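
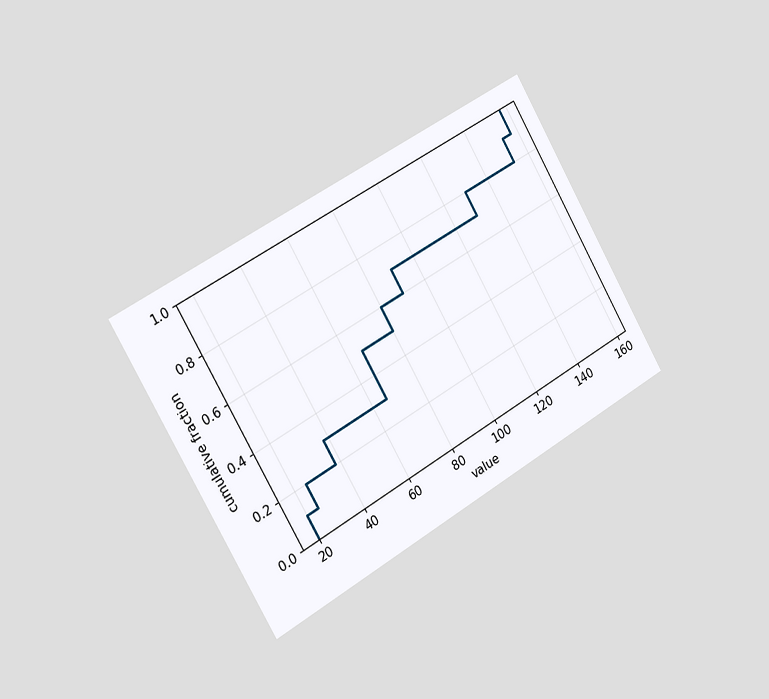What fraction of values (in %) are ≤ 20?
10%

The chart is tilted about 30° counter-clockwise and viewed slightly from the left. At x=20 the ECDF step is at 10%.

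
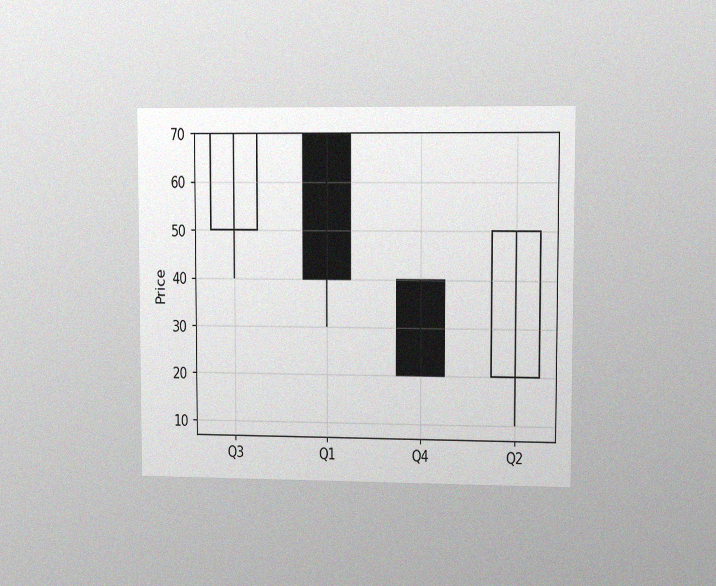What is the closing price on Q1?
40

The chart is viewed at a slight angle, with some photo noise. The Q1 candle closes at 40.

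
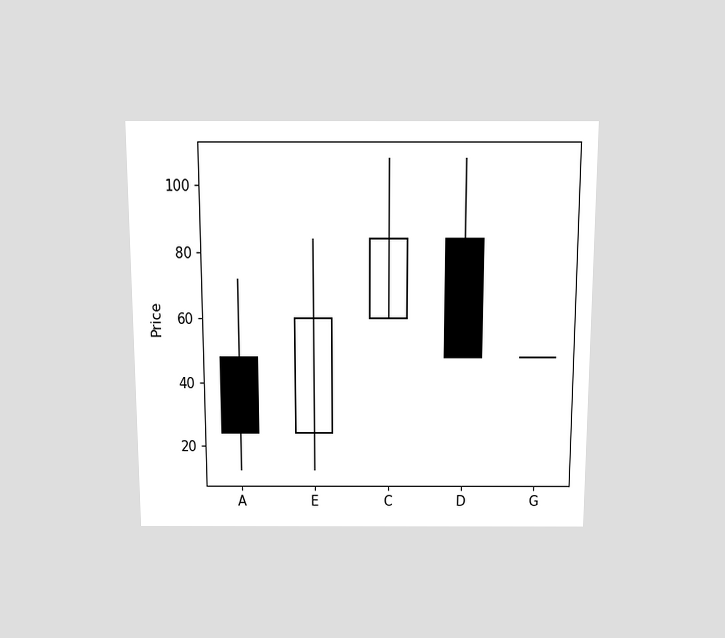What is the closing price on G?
48

The chart is viewed slightly from above. The G candle closes at 48.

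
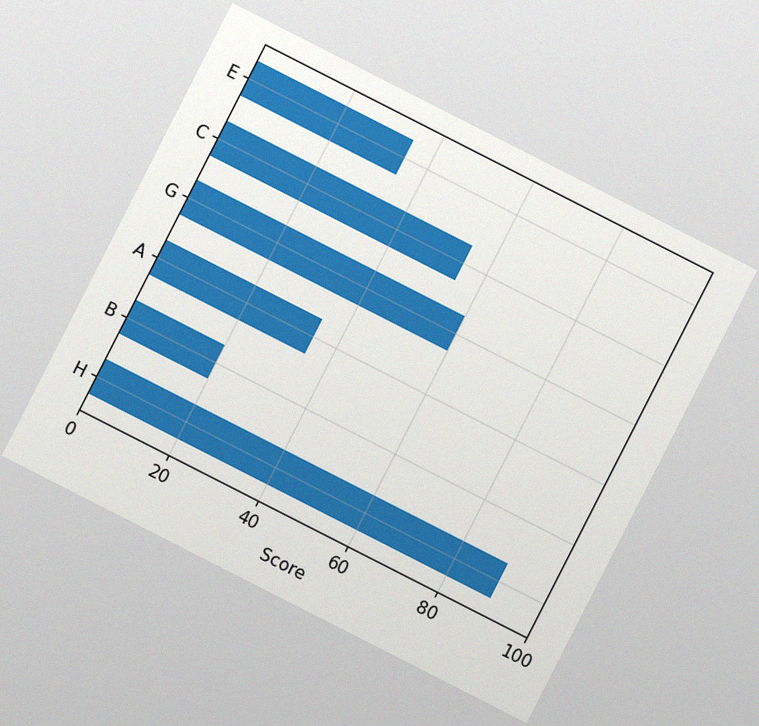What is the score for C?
The chart is tilted about 27° clockwise, with some photo noise. Reading along the chart's x-axis, the C bar reaches 55.

55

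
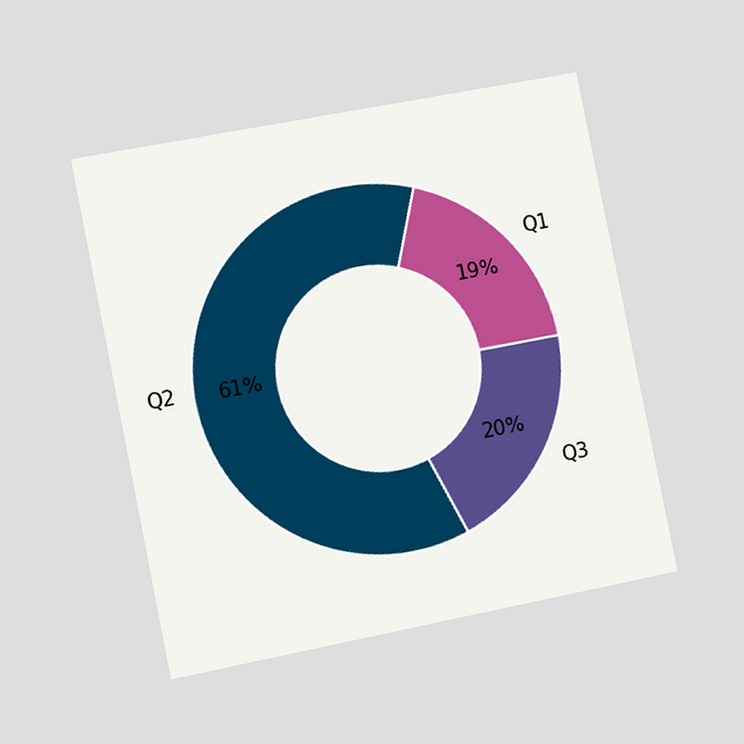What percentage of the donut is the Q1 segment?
19%

The chart is tilted about 11° counter-clockwise and viewed slightly from the left. The Q1 segment takes up 19% of the ring.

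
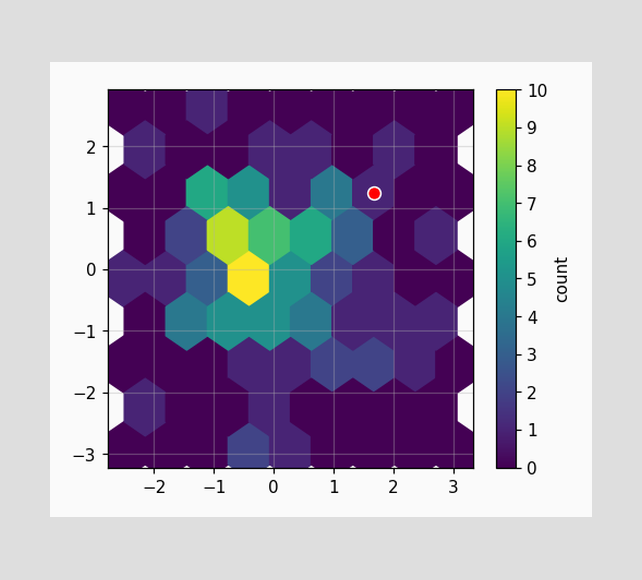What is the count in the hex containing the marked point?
1

The marked hex reads 1 on the colorbar.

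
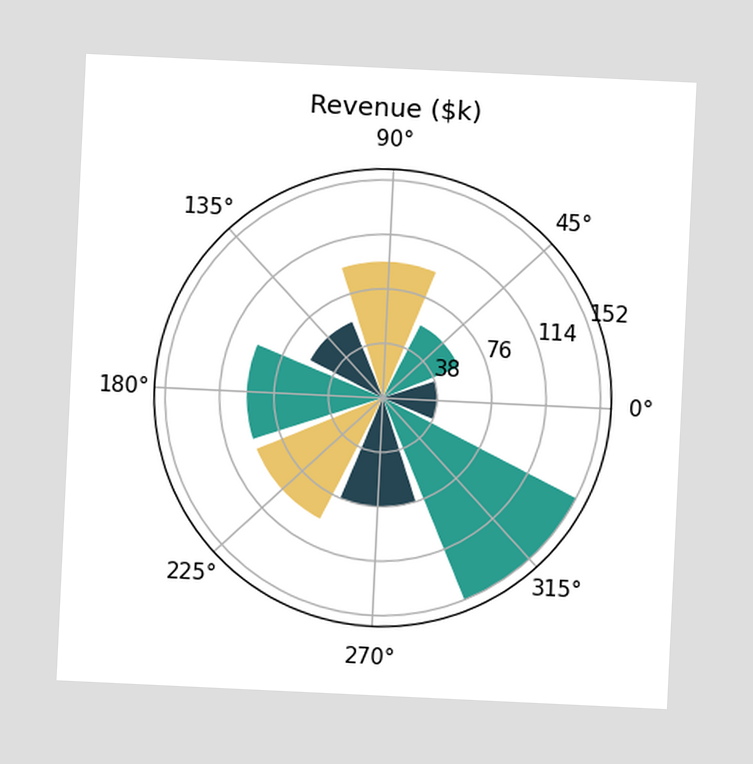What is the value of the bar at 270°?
The chart is tilted about 3° clockwise. The bar at 270° reaches $76k on the radial axis.

$76k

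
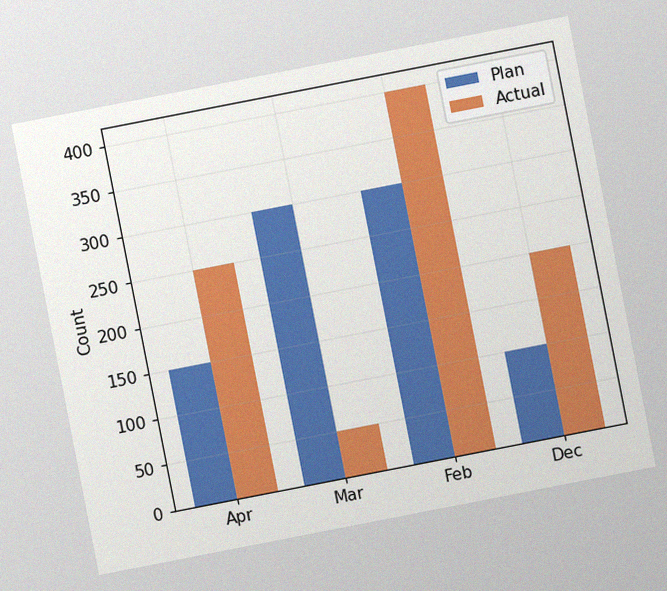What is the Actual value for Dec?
The chart is tilted about 11° counter-clockwise, with some photo noise. The Actual bar at Dec reaches 200 on the y-axis.

200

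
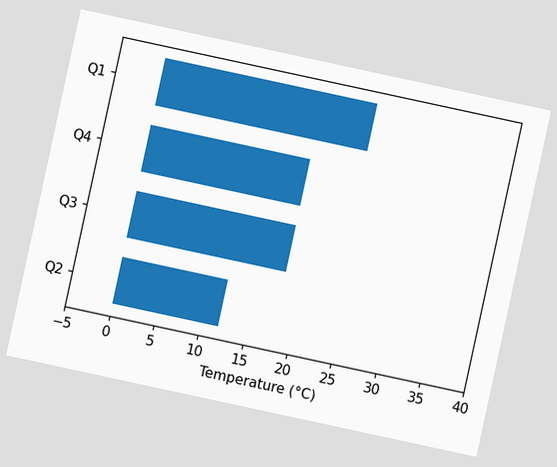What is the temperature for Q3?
The chart is tilted about 12° clockwise. Reading along the chart's x-axis, the Q3 bar reaches 18°C.

18°C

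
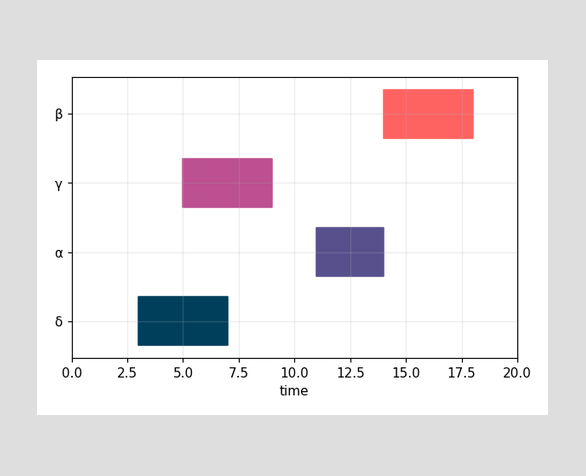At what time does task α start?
11

The α bar begins at t=11.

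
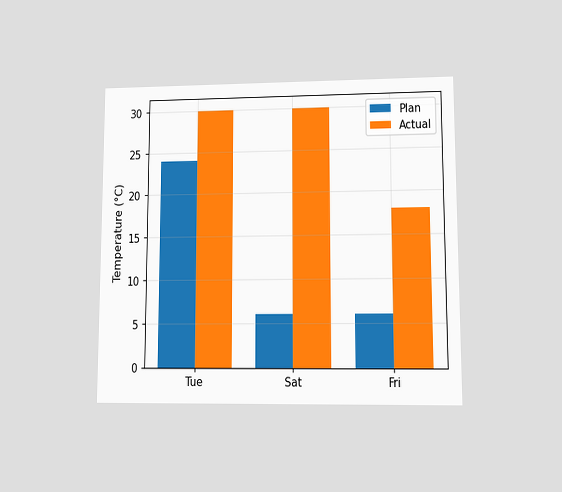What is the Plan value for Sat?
6°C

The chart is viewed at a slight angle. The Plan bar at Sat reaches 6°C on the y-axis.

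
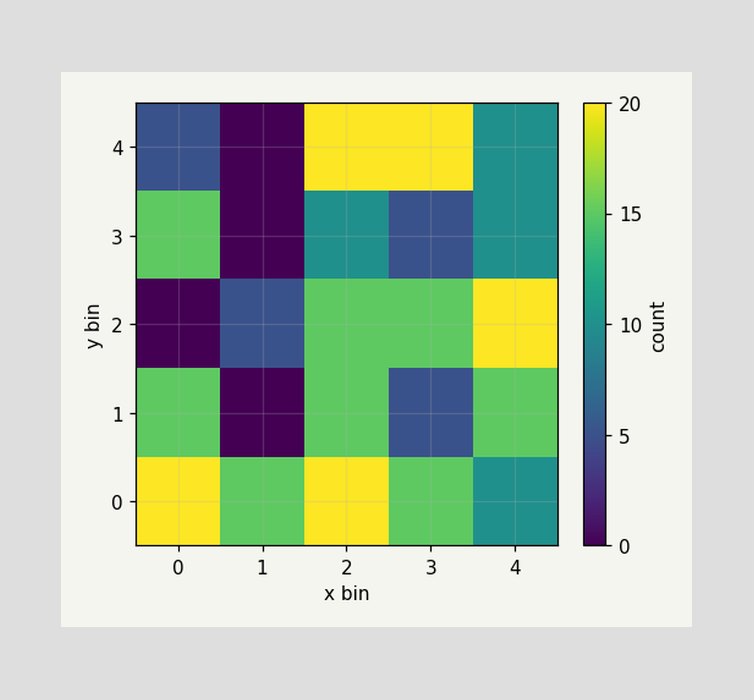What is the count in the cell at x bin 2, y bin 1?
Matching the cell (2, 1) against the colorbar gives 15.

15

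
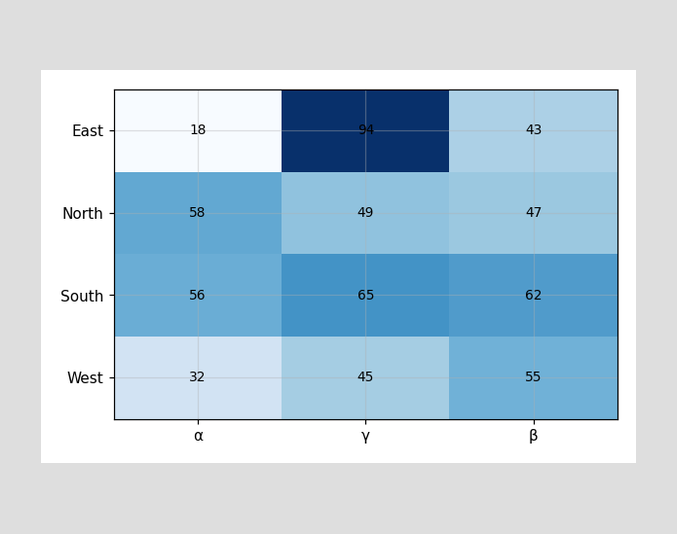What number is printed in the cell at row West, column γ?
The (West, γ) cell reads 45.

45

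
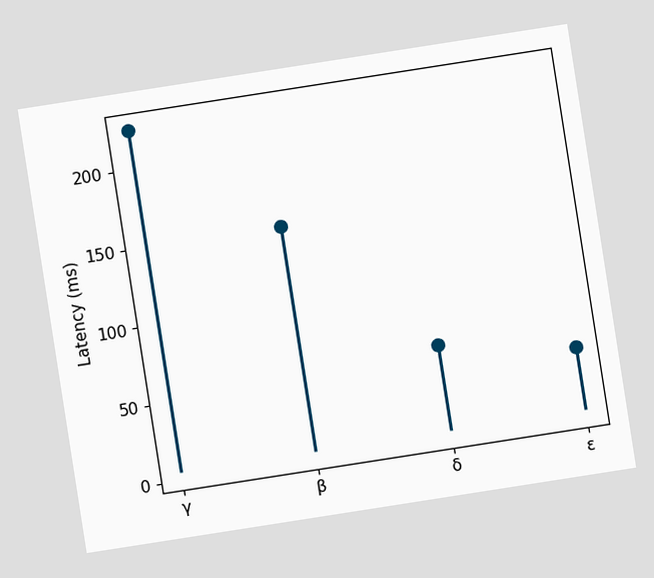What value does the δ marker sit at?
60ms

The chart is tilted about 9° counter-clockwise. The δ marker sits at 60ms.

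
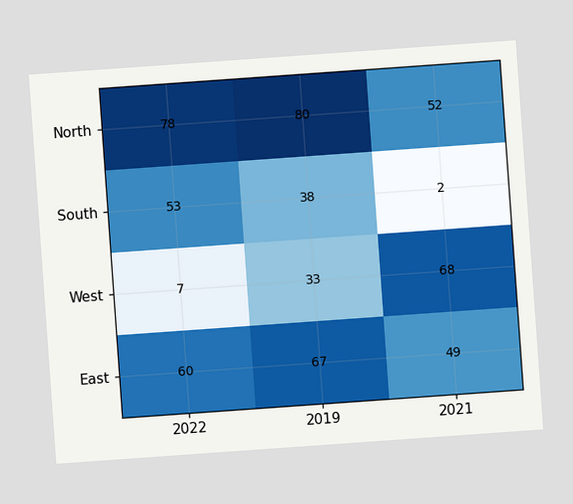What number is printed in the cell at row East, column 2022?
60

The chart is tilted about 4° counter-clockwise. The (East, 2022) cell reads 60.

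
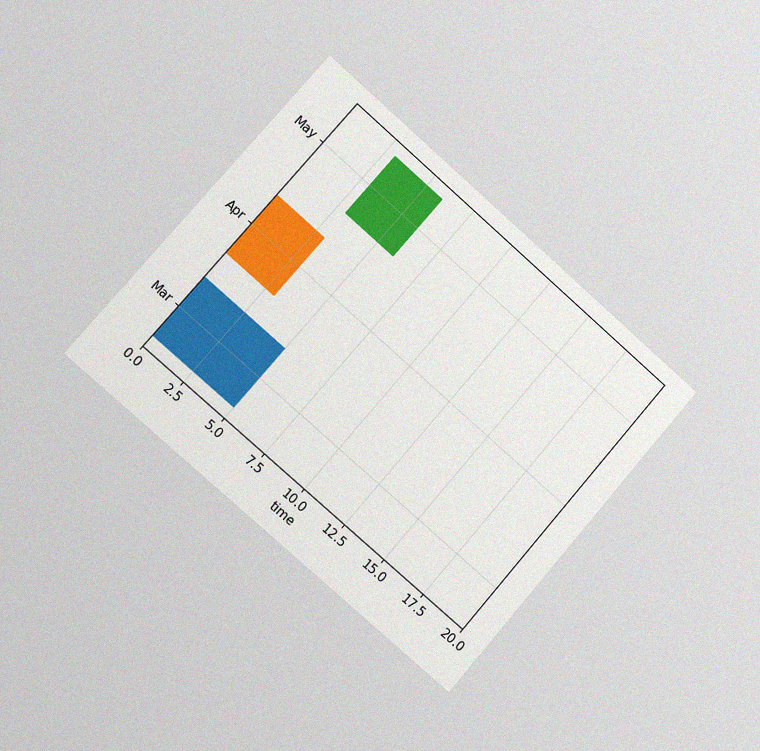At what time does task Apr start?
The chart is tilted about 41° clockwise and viewed slightly from the left, with some photo noise. The Apr bar begins at t=0.

0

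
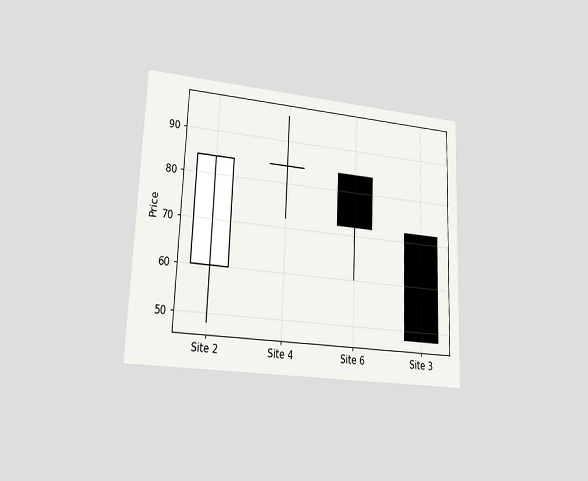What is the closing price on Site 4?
The chart is tilted about 2° clockwise and viewed at a slight angle. The Site 4 candle closes at 84.

84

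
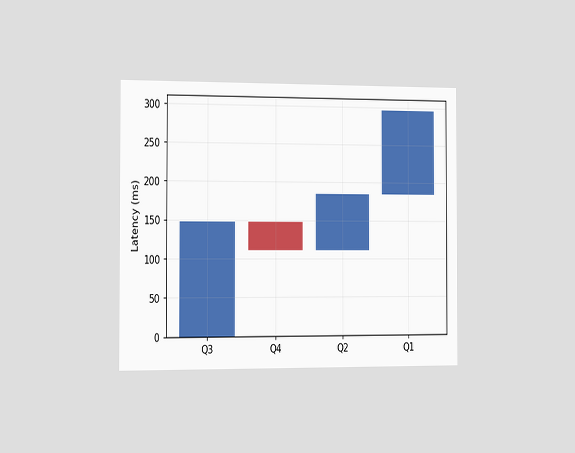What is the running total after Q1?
The chart is viewed slightly from the left. After Q1 the running total reaches 296ms.

296ms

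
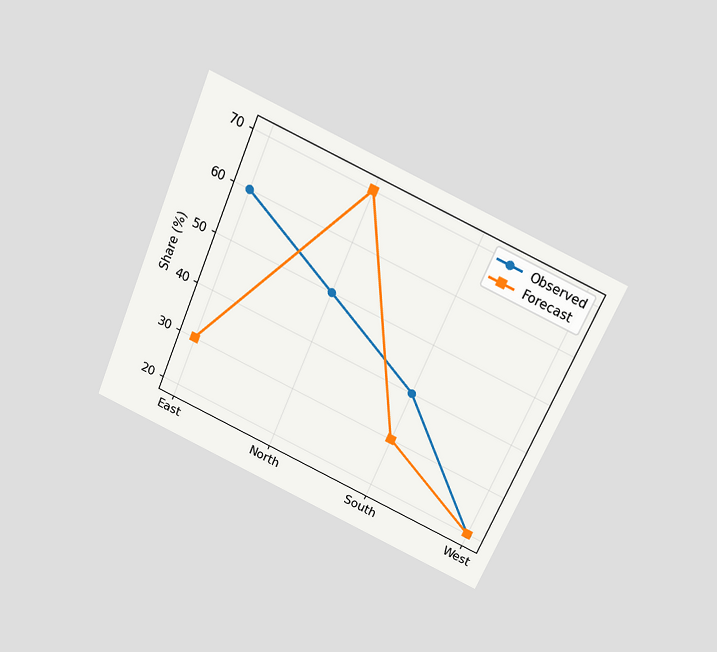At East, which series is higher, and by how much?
Observed, by 30%

The chart is tilted about 23° clockwise and viewed slightly from above. At East, Observed sits above the other line by 30%.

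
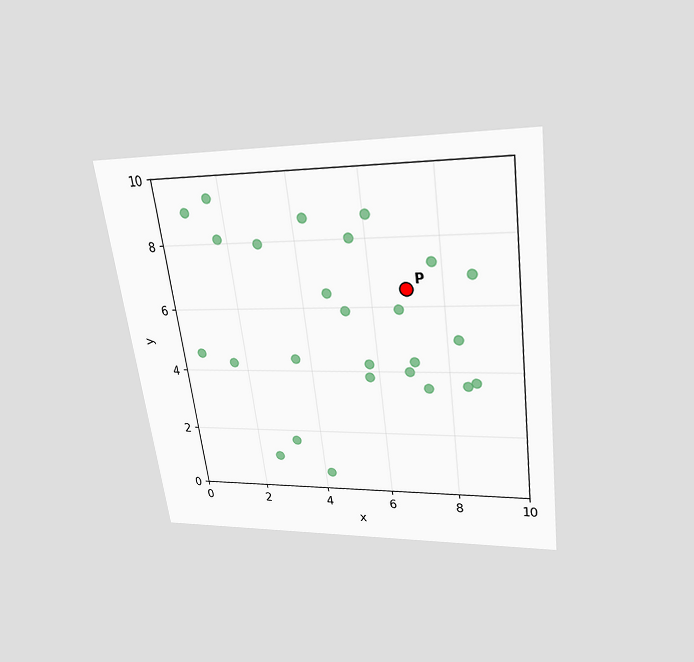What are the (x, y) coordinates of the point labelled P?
(7, 6.5)

The chart is tilted about 8° counter-clockwise and viewed slightly from above. Following the gridlines from P to each axis, P sits at (7, 6.5).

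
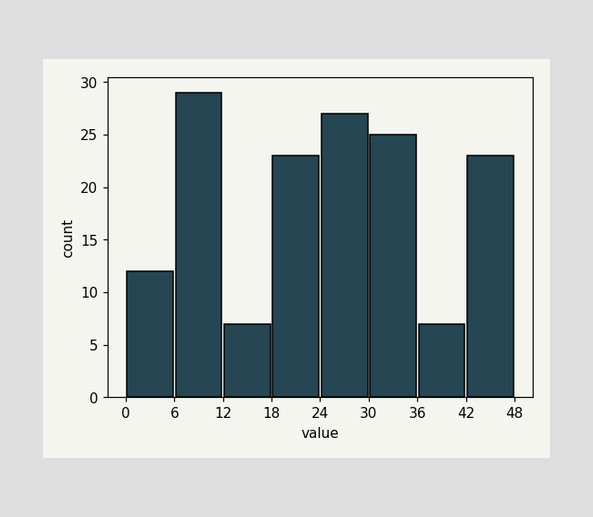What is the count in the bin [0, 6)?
The [0, 6) bin has height 12.

12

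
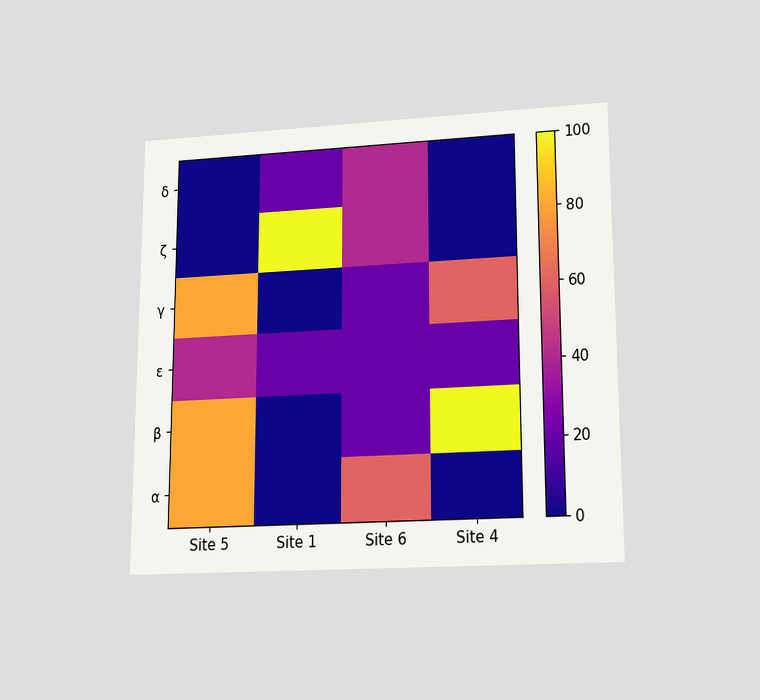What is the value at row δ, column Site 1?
20

The chart is viewed slightly from below. Matching cell (δ, Site 1) against the colorbar gives 20.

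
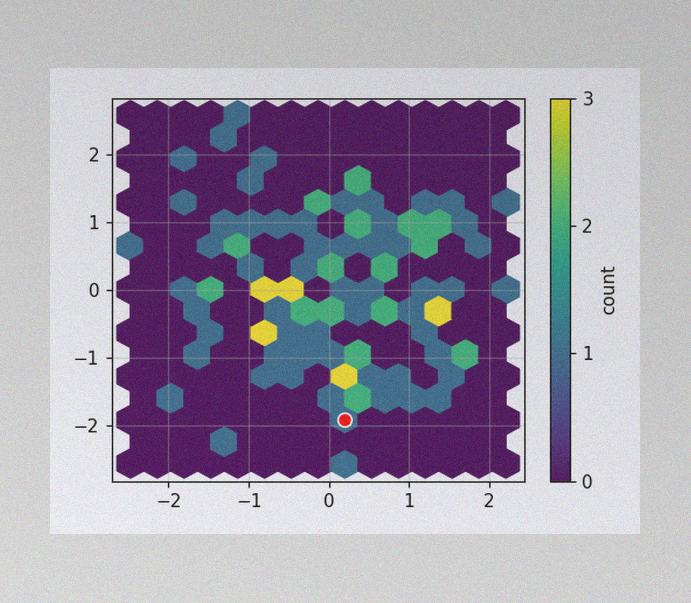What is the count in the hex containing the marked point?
1

The image has some photo noise and uneven lighting. The marked hex reads 1 on the colorbar.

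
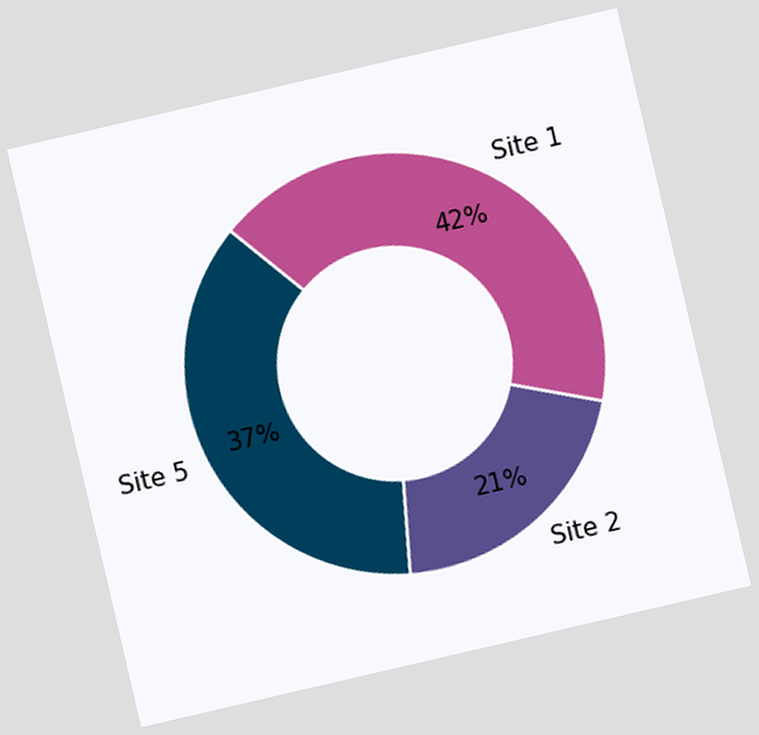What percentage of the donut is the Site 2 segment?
The chart is tilted about 13° counter-clockwise. The Site 2 segment takes up 21% of the ring.

21%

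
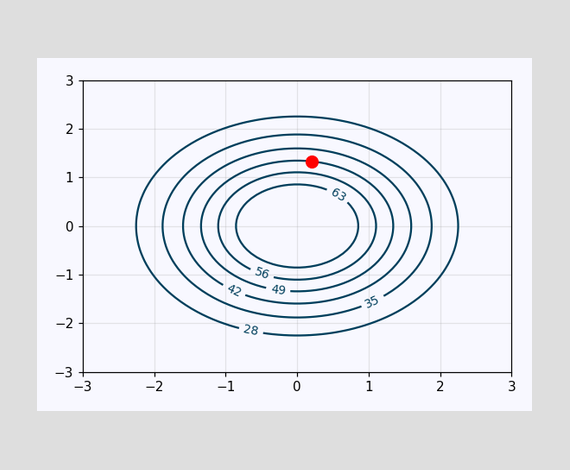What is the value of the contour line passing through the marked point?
49

The marked point sits on the contour labelled 49.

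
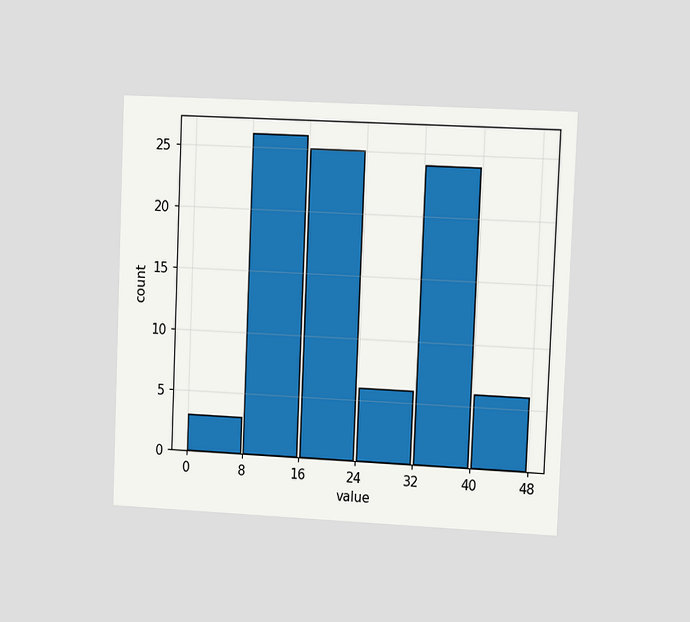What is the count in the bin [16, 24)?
25

The chart is tilted about 2° clockwise and viewed at a slight angle. The [16, 24) bin has height 25.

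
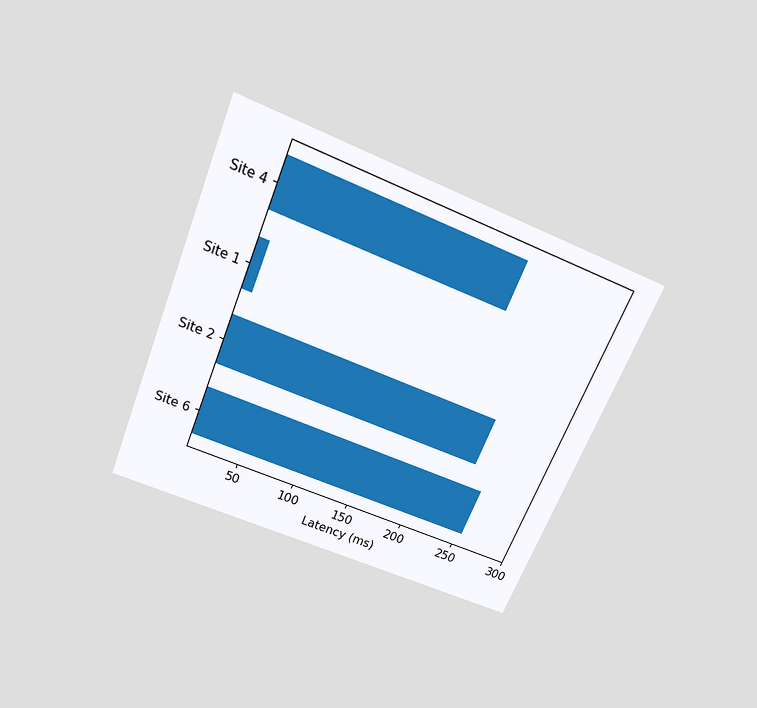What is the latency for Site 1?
15ms

The chart is tilted about 23° clockwise and viewed slightly from above. Reading along the chart's x-axis, the Site 1 bar reaches 15ms.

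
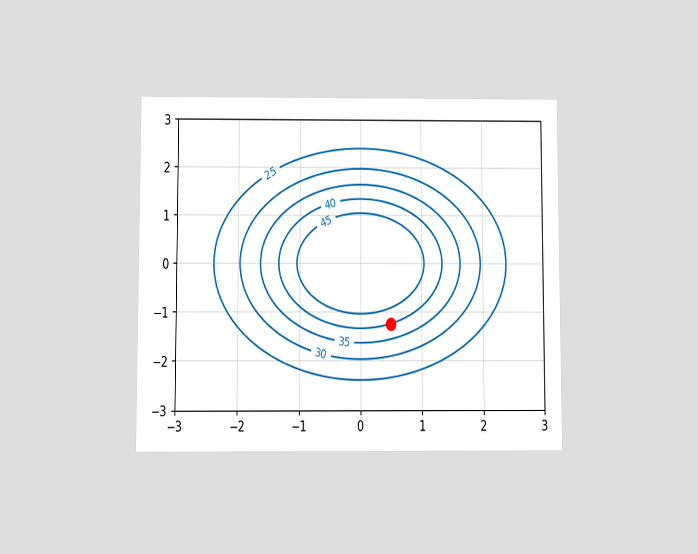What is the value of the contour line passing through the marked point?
40

The chart is viewed at a slight angle. The marked point sits on the contour labelled 40.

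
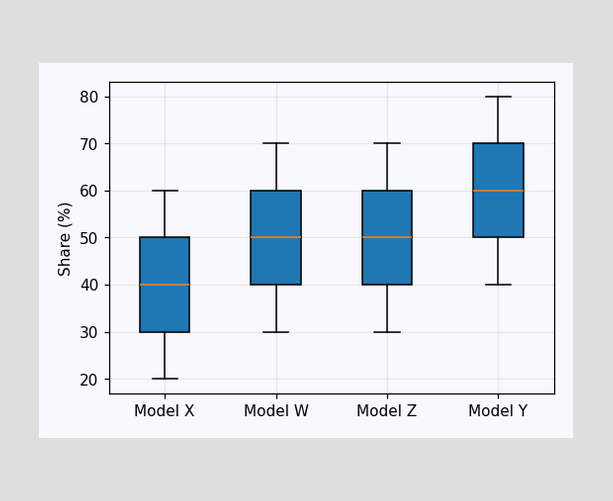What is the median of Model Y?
60%

The median line in the Model Y box sits at 60%.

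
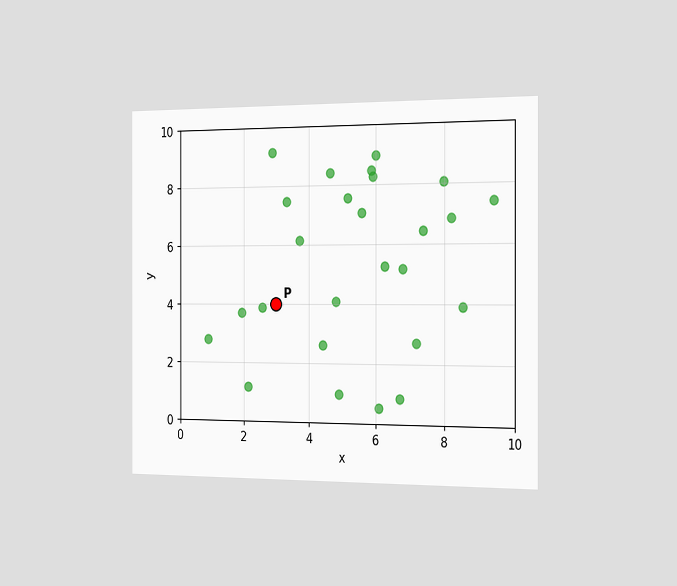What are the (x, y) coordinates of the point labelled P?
The chart is viewed slightly from the right. Following the gridlines from P to each axis, P sits at (3, 4).

(3, 4)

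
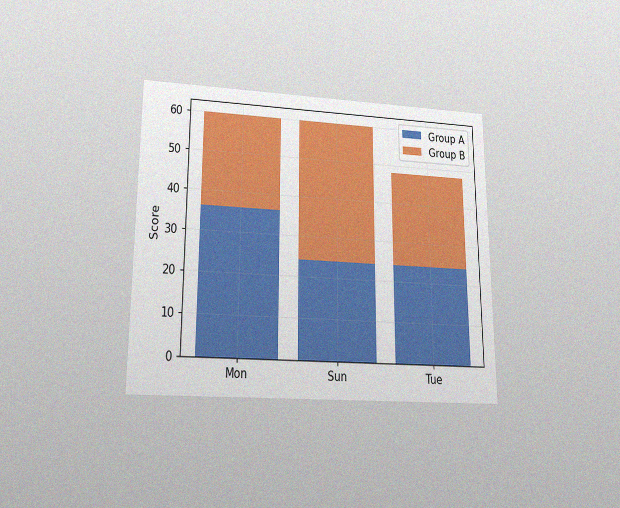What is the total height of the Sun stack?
The chart is viewed slightly from below, with some photo noise. The Sun stack's top reaches 60 on the y-axis.

60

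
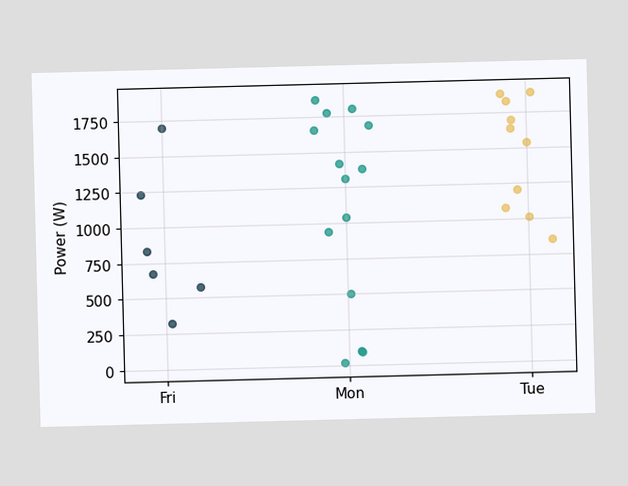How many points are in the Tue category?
10

Counting the markers in the Tue column gives 10.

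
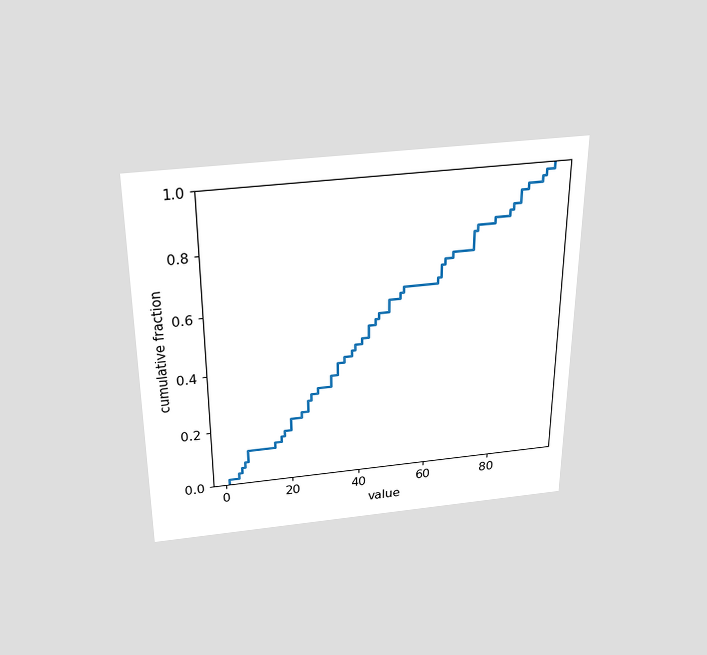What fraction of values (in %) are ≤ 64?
70%

The chart is viewed slightly from above. At x=64 the ECDF step is at 70%.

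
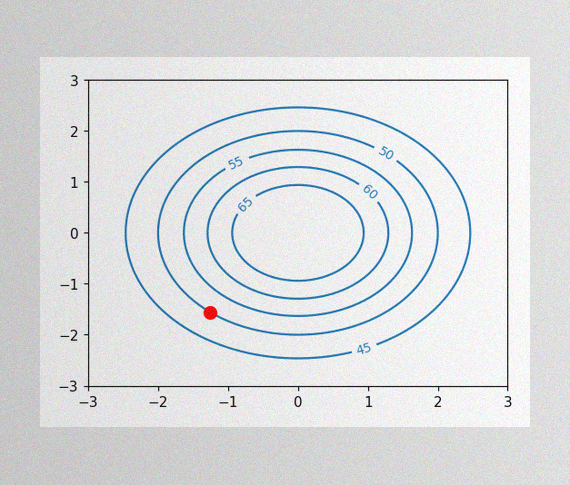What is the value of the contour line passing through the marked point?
50

The image has some photo noise and uneven lighting. The marked point sits on the contour labelled 50.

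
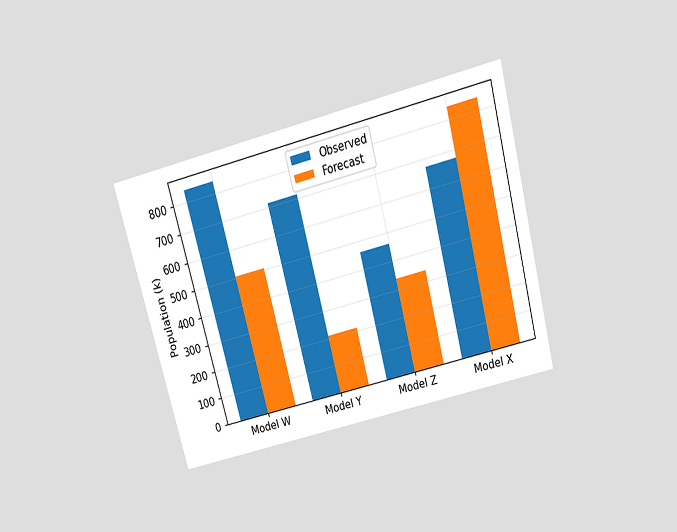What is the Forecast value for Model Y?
The chart is tilted about 15° counter-clockwise and viewed slightly from above. The Forecast bar at Model Y reaches 210k on the y-axis.

210k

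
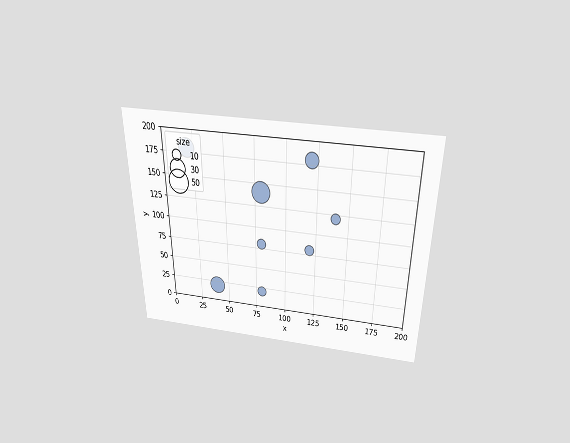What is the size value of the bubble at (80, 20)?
The chart is viewed slightly from above. Matching the bubble at (80, 20) against the size legend gives 10.

10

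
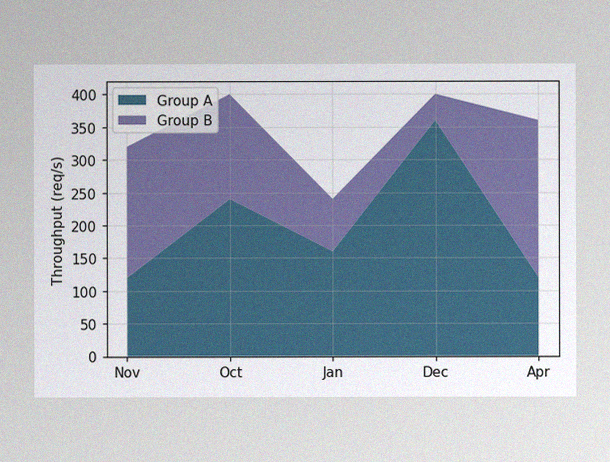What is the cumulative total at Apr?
The image has some photo noise and uneven lighting. The stacked total at Apr reaches 360req/s.

360req/s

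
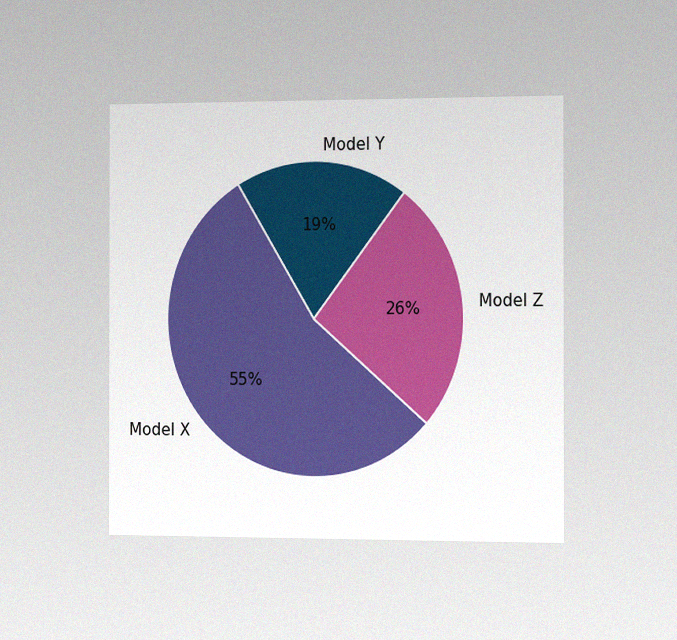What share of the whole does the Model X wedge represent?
The chart is viewed slightly from the right, with some photo noise. The Model X slice takes up 55% of the pie.

55%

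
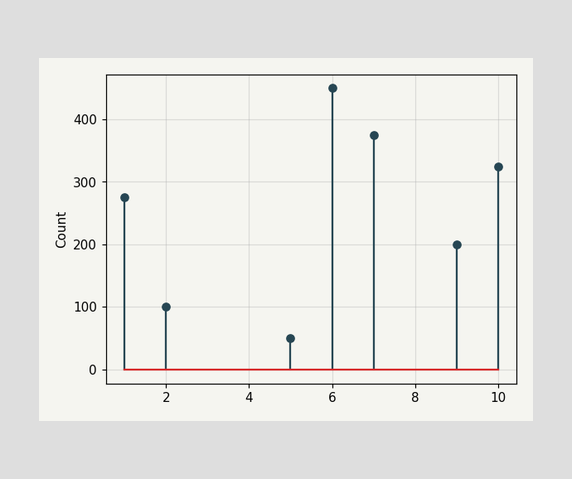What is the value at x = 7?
375

The stem at x=7 reaches 375.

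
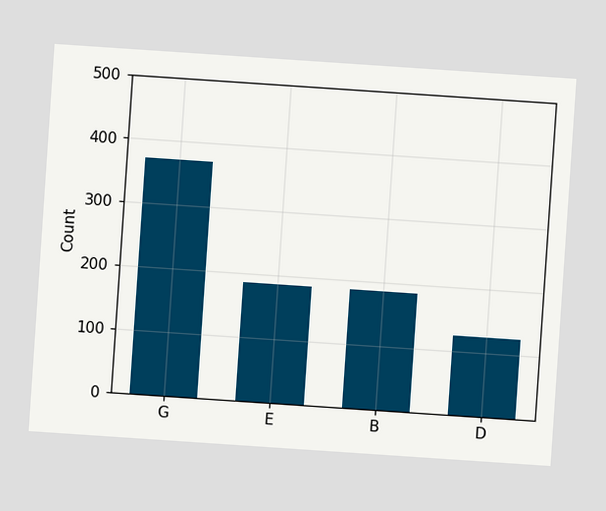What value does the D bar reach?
124

The chart is tilted about 4° clockwise. Reading along the chart's y-axis, the D bar reaches 124.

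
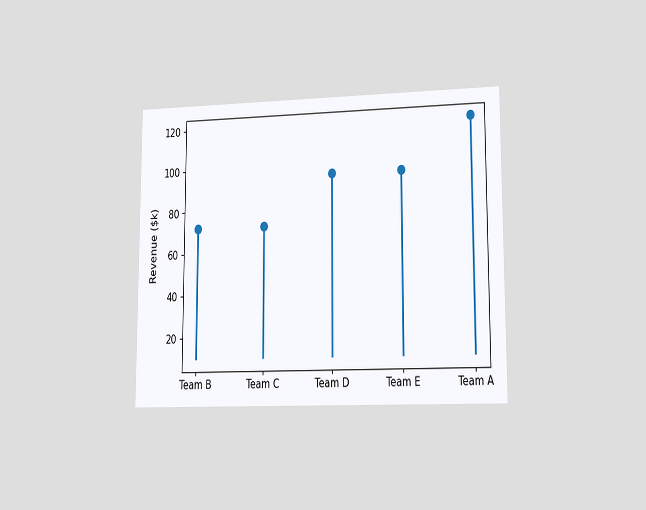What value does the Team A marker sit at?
$120k

The chart is viewed slightly from the right. The Team A marker sits at $120k.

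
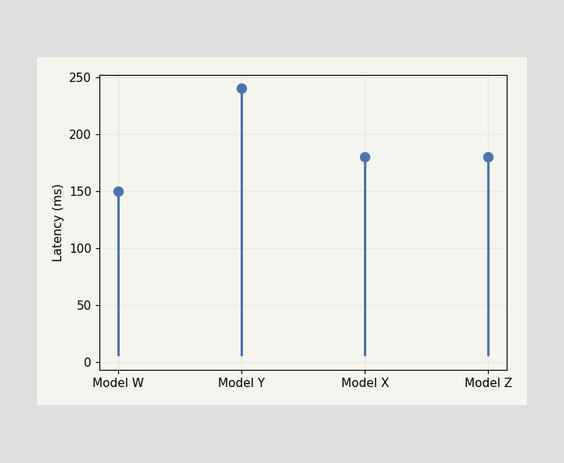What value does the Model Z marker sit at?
The Model Z marker sits at 180ms.

180ms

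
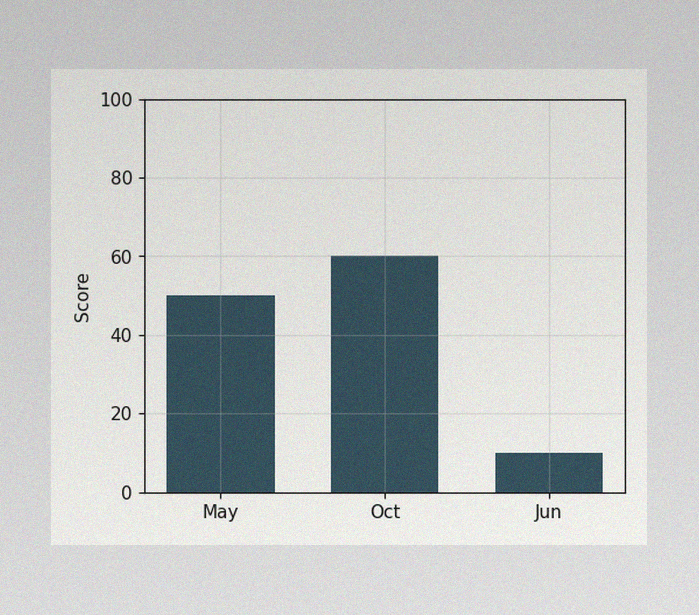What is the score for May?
The image has some photo noise and uneven lighting. Reading along the chart's y-axis, the May bar reaches 50.

50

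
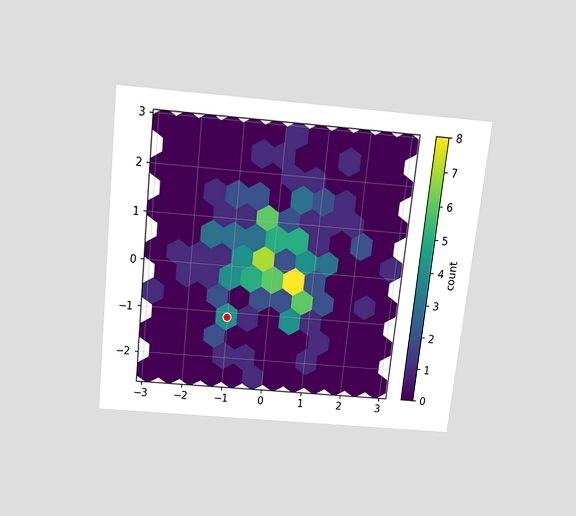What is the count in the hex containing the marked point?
4

The chart is tilted about 6° clockwise and viewed slightly from above. The marked hex reads 4 on the colorbar.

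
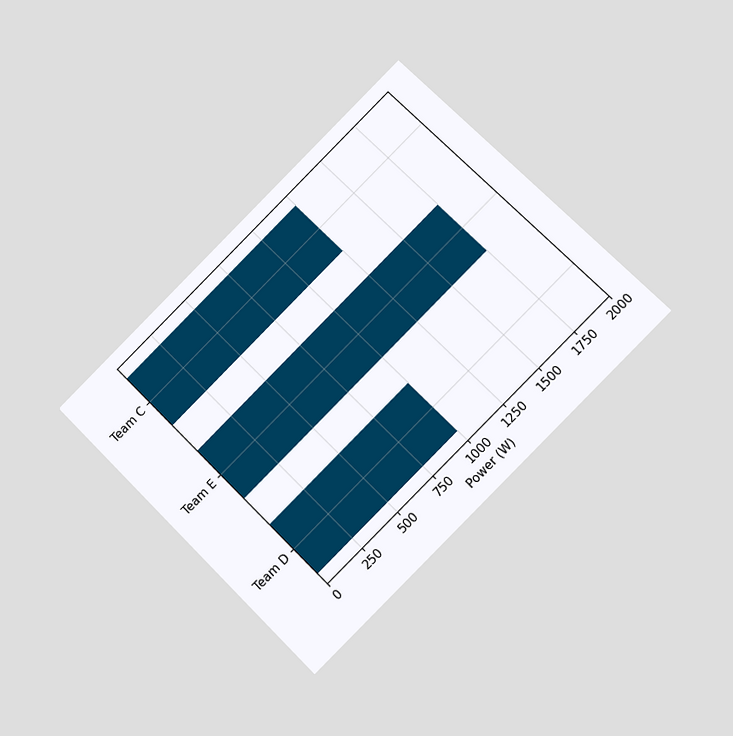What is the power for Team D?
The chart is tilted about 45° counter-clockwise and viewed at a slight angle. Reading along the chart's x-axis, the Team D bar reaches 1000W.

1000W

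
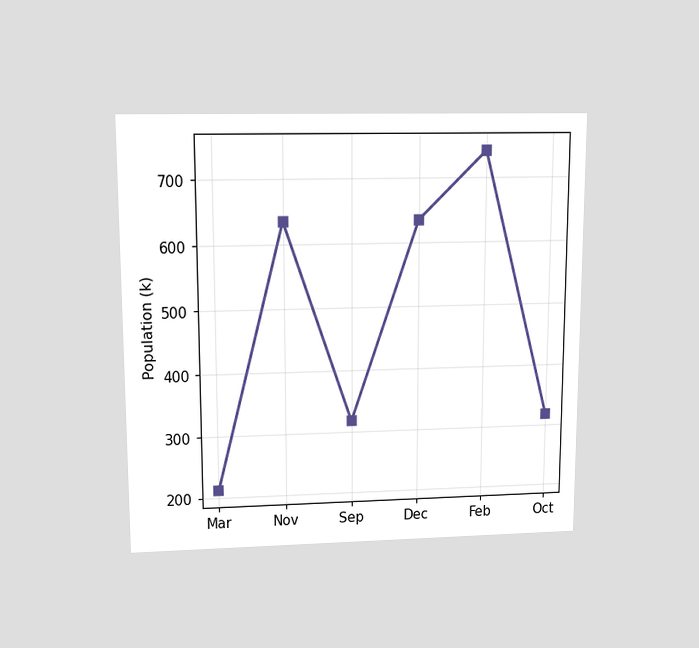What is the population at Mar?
The chart is viewed slightly from above. At Mar, the line is at 212k.

212k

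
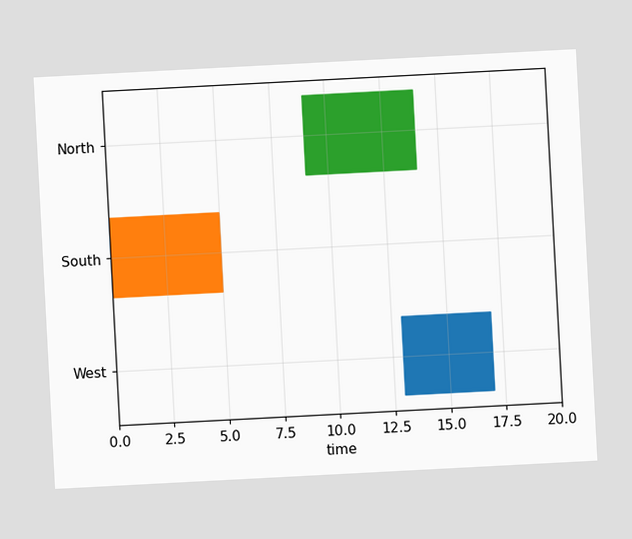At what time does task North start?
The chart is tilted about 3° counter-clockwise. The North bar begins at t=9.

9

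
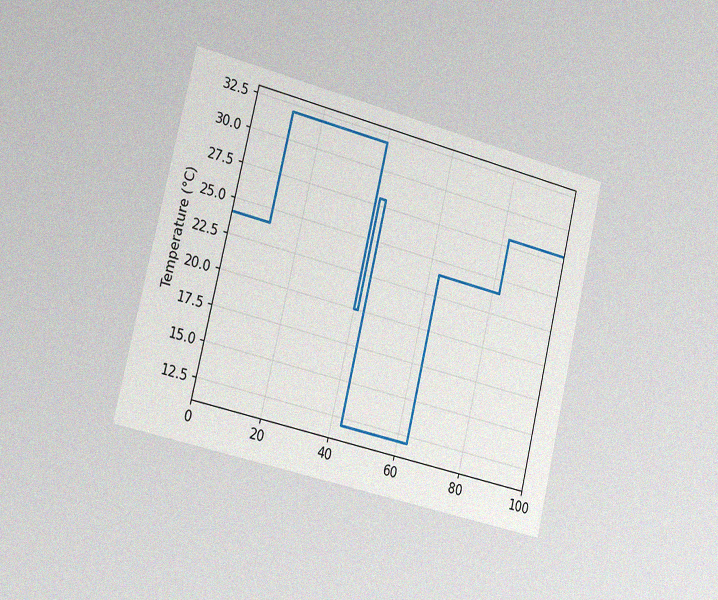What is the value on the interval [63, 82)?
24°C

The chart is tilted about 14° clockwise and viewed slightly from the left, with some photo noise. On [63, 82) the step sits at 24°C.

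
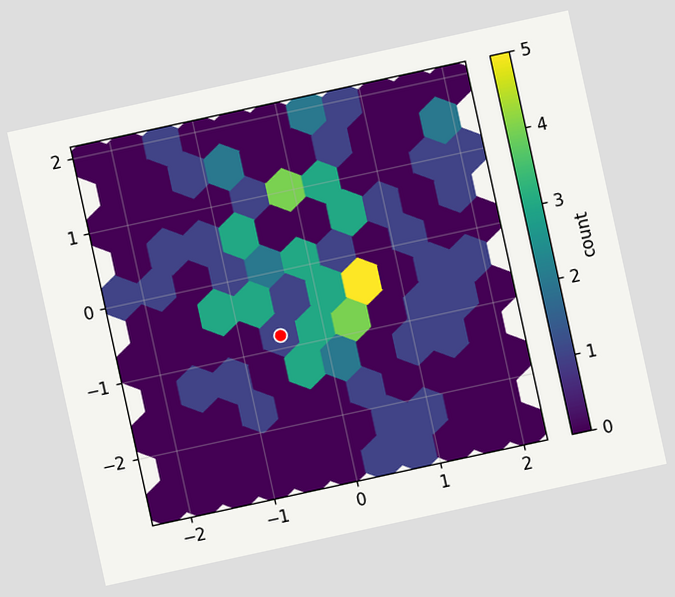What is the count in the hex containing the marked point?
The chart is tilted about 12° counter-clockwise. The marked hex reads 1 on the colorbar.

1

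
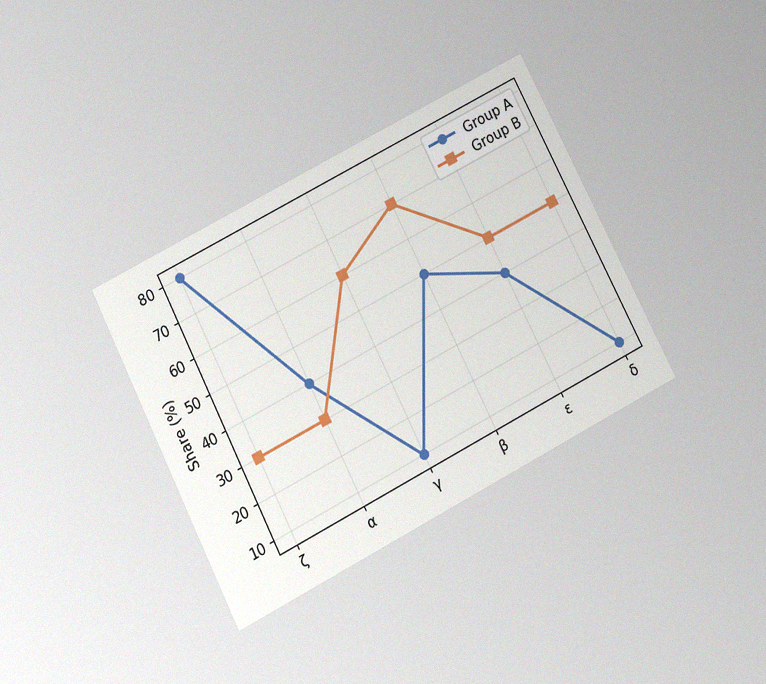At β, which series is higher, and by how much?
The chart is tilted about 27° counter-clockwise and viewed slightly from below, with some photo noise. At β, Group B sits above the other line by 20%.

Group B, by 20%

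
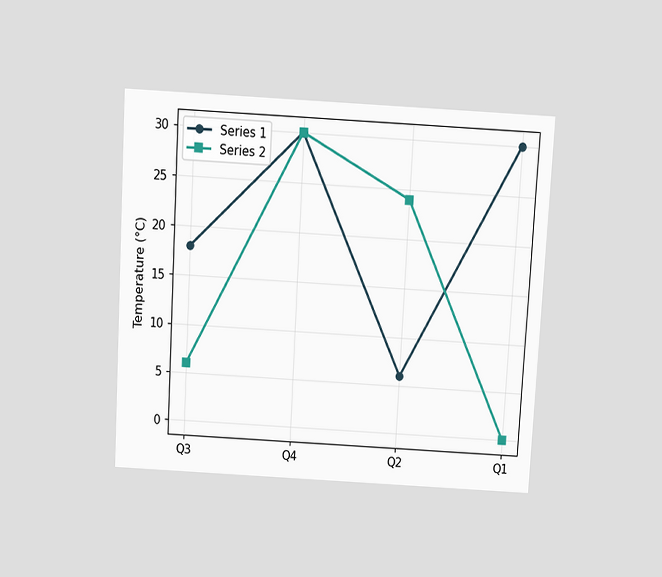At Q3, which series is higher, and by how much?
Series 1, by 12°C

The chart is tilted about 3° clockwise and viewed slightly from above. At Q3, Series 1 sits above the other line by 12°C.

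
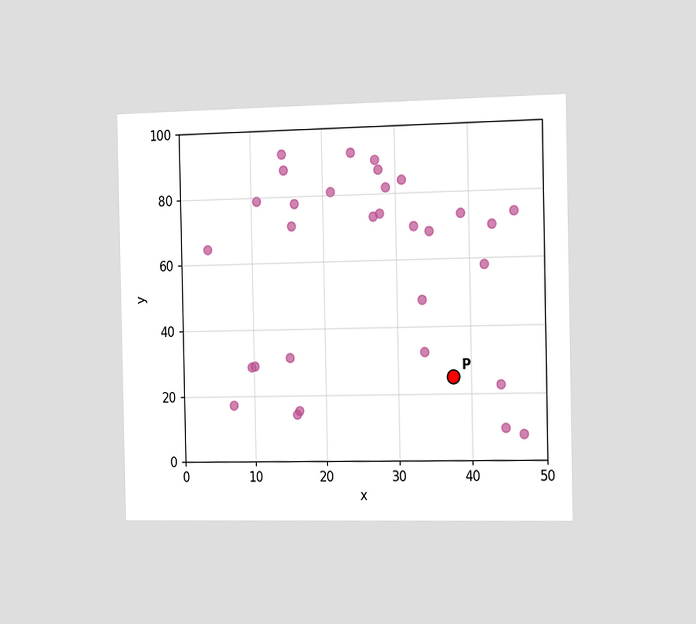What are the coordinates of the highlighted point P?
The chart is viewed slightly from the right. Following the gridlines from P to each axis, P sits at (37.5, 25).

(37.5, 25)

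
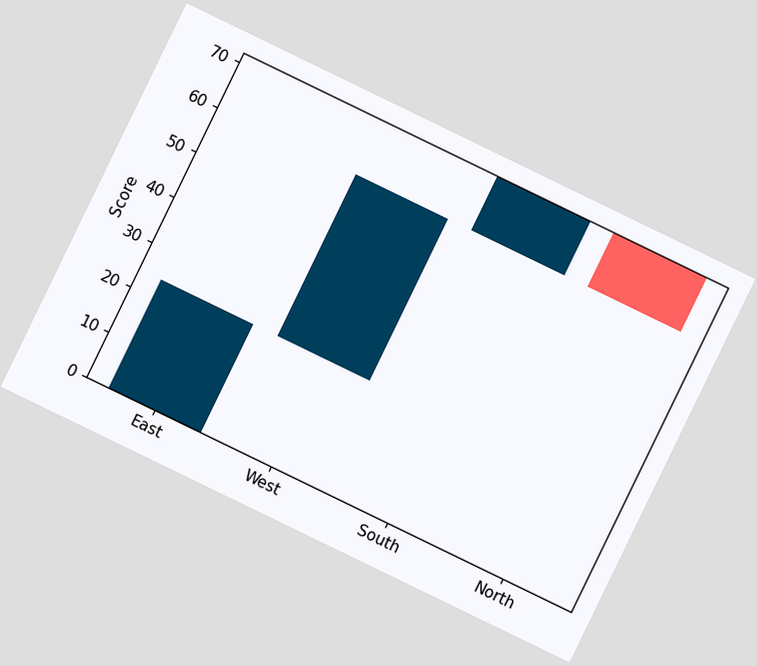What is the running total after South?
72

The chart is tilted about 26° clockwise. After South the running total reaches 72.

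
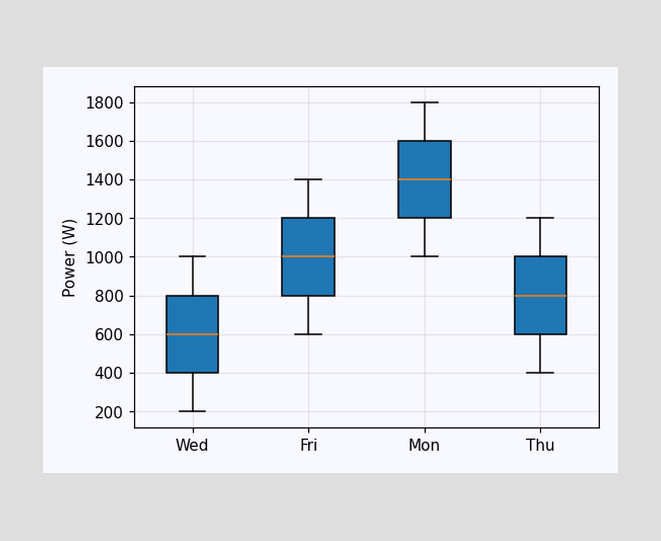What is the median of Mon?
1400W

The median line in the Mon box sits at 1400W.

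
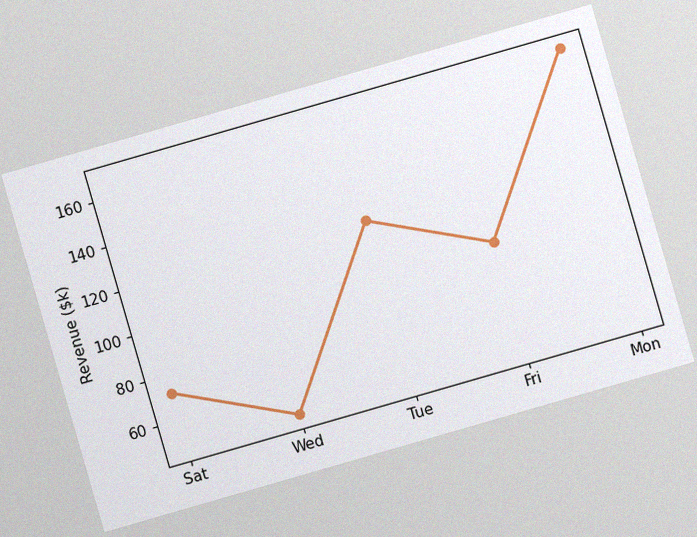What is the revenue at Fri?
$96k

The chart is tilted about 16° counter-clockwise, with some photo noise. At Fri, the line is at $96k.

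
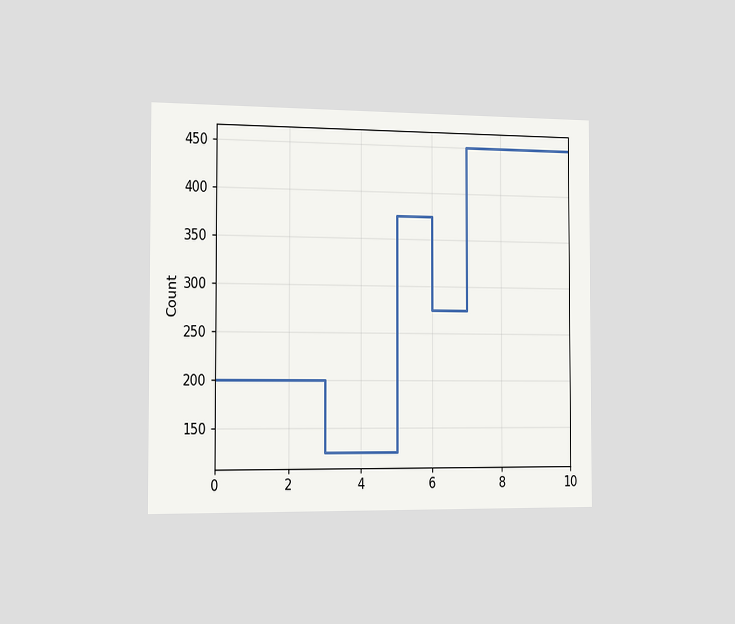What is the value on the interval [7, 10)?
450

The chart is viewed slightly from the left. On [7, 10) the step sits at 450.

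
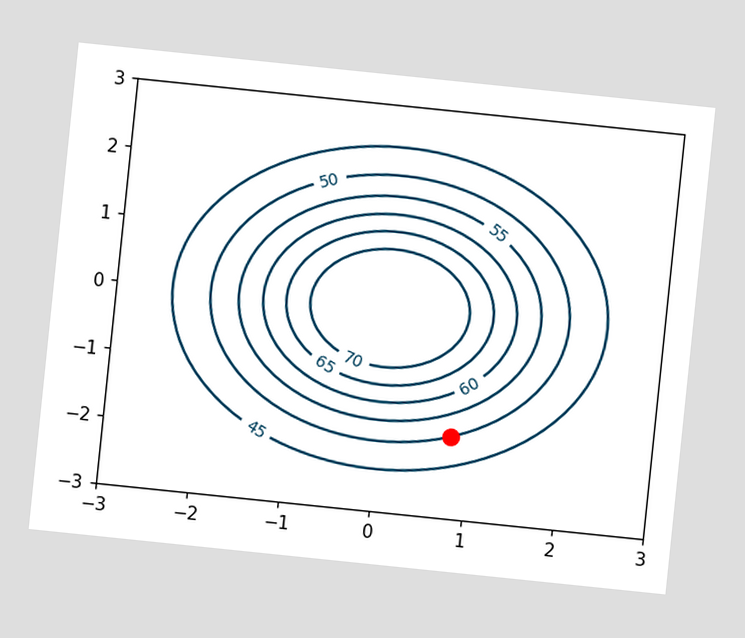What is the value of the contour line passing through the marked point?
50

The chart is tilted about 6° clockwise. The marked point sits on the contour labelled 50.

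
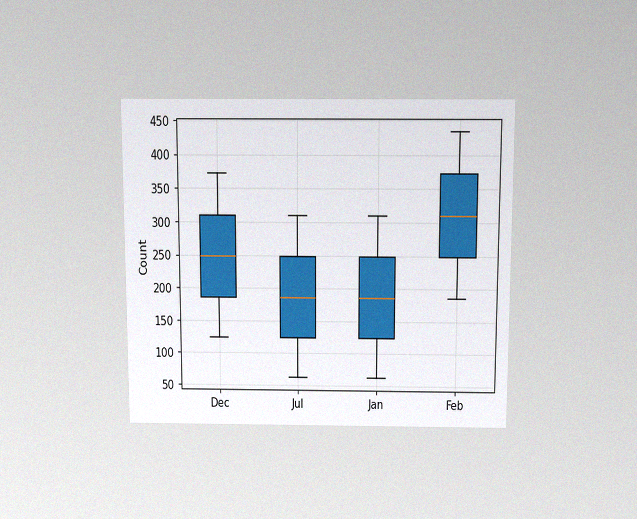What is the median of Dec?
248

The chart is viewed slightly from above, with some photo noise. The median line in the Dec box sits at 248.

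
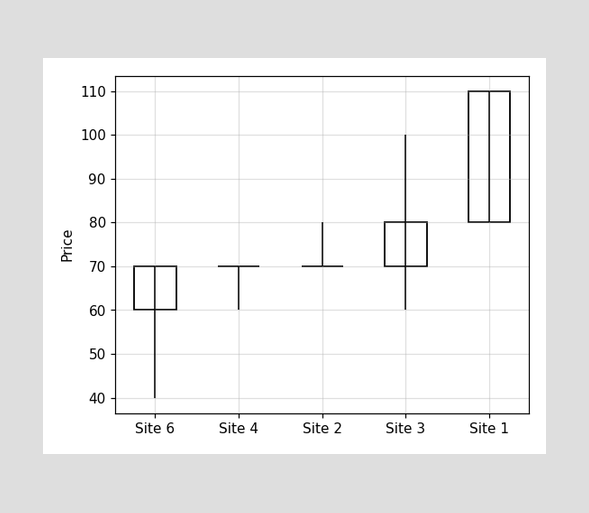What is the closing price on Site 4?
70

The Site 4 candle closes at 70.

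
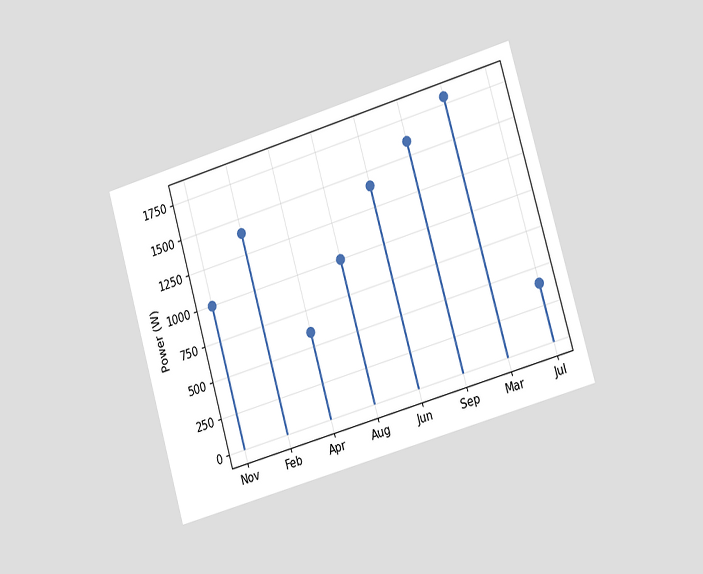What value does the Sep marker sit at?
The chart is tilted about 16° counter-clockwise and viewed at a slight angle. The Sep marker sits at 1600W.

1600W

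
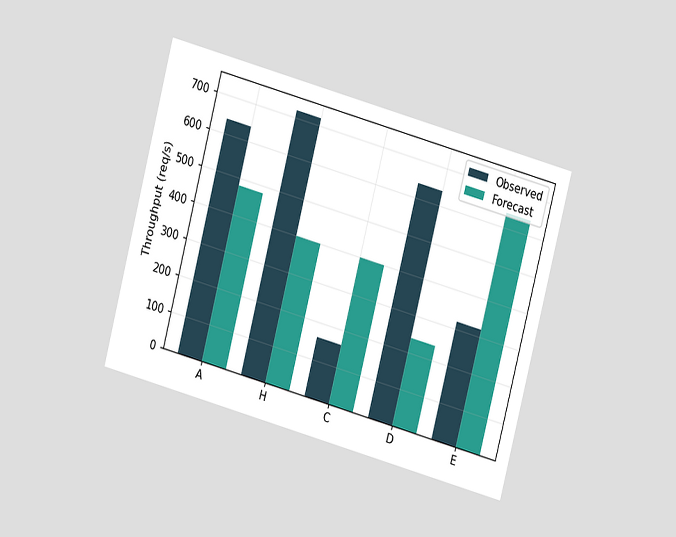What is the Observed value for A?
The chart is tilted about 15° clockwise and viewed at a slight angle. The Observed bar at A reaches 640req/s on the y-axis.

640req/s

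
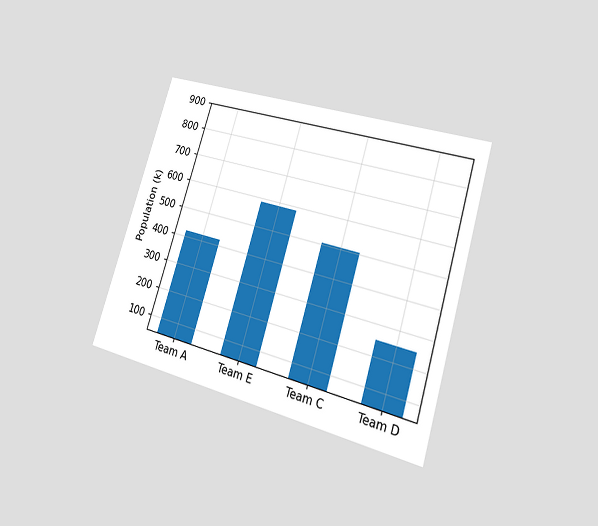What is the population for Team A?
The chart is tilted about 17° clockwise and viewed at a slight angle. Reading along the chart's y-axis, the Team A bar reaches 420k.

420k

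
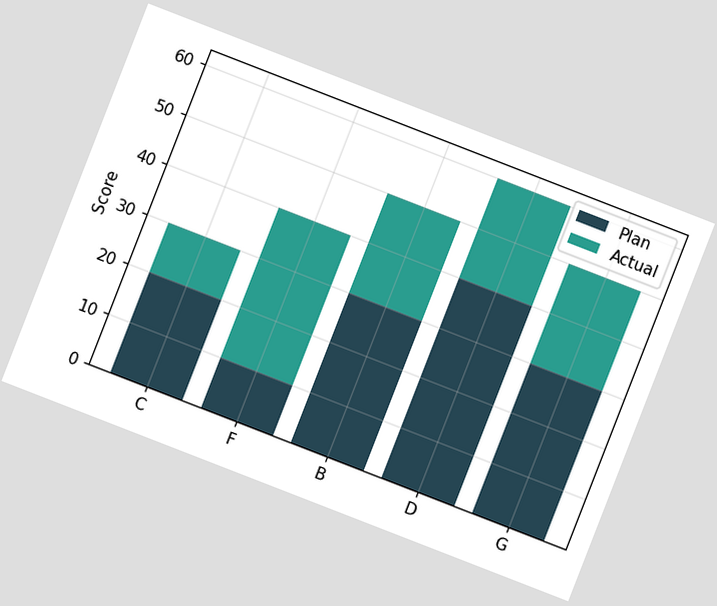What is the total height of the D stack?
60

The chart is tilted about 21° clockwise. The D stack's top reaches 60 on the y-axis.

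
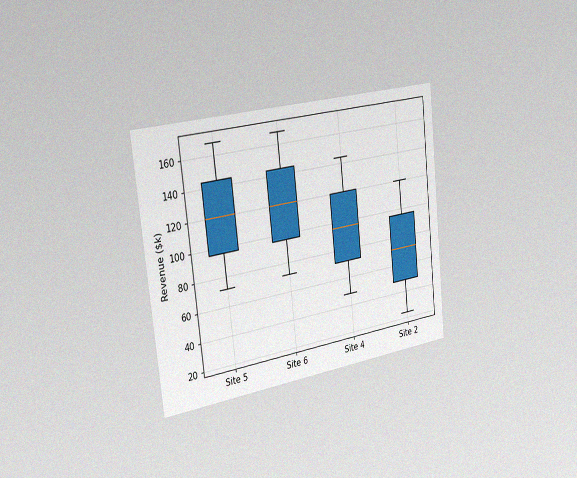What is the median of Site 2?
The chart is tilted about 6° counter-clockwise and viewed slightly from the left, with some photo noise. The median line in the Site 2 box sits at $72k.

$72k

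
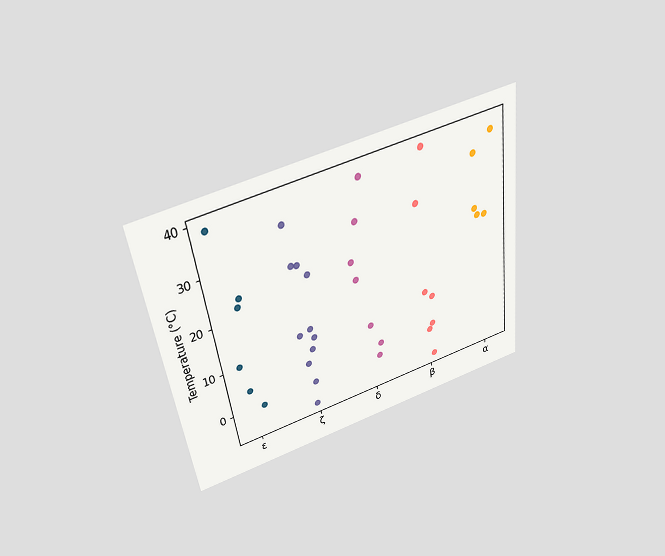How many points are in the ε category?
The chart is tilted about 8° counter-clockwise and viewed slightly from above. Counting the markers in the ε column gives 6.

6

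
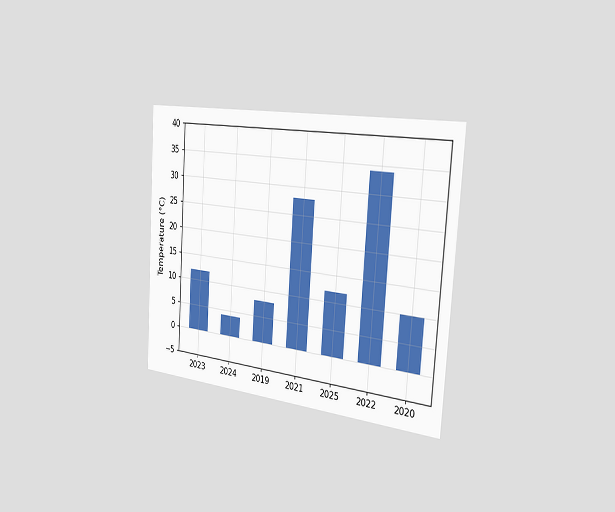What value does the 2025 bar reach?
The chart is tilted about 4° clockwise and viewed slightly from the right. Reading along the chart's y-axis, the 2025 bar reaches 12°C.

12°C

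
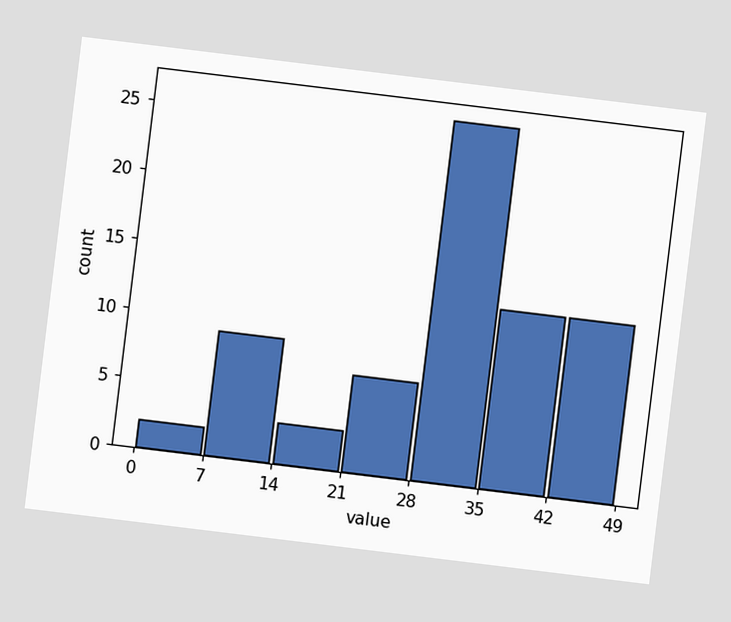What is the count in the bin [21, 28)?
The chart is tilted about 7° clockwise. The [21, 28) bin has height 7.

7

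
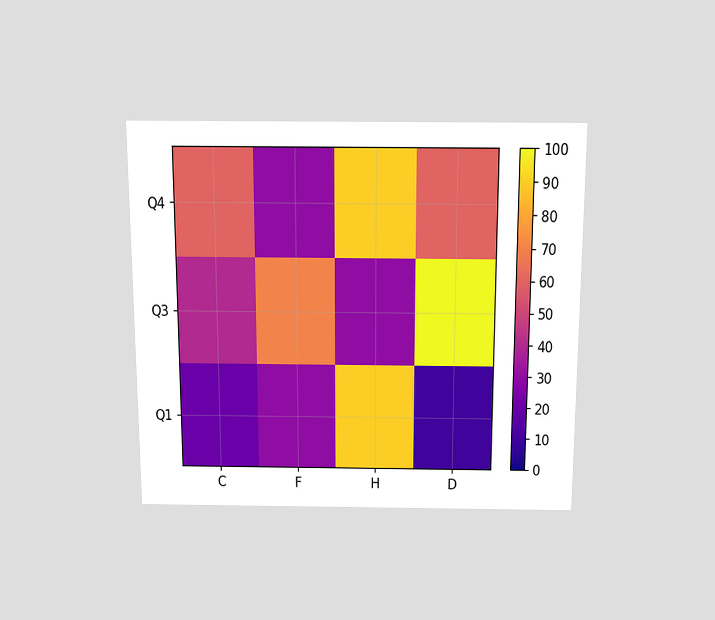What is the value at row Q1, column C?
The chart is viewed slightly from above. Matching cell (Q1, C) against the colorbar gives 20.

20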